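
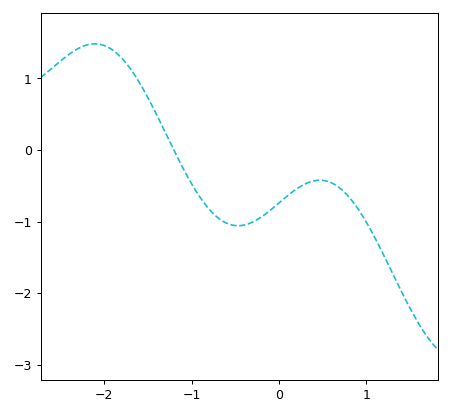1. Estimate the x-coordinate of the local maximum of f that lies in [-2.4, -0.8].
-2.11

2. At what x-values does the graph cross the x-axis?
-1.2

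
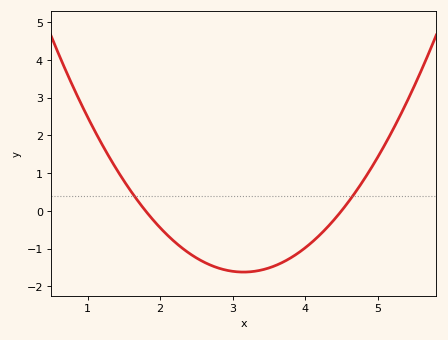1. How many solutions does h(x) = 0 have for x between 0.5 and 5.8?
2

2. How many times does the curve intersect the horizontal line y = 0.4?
2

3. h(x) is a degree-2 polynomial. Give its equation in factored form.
y = 0.89(x - 1.8)(x - 4.5)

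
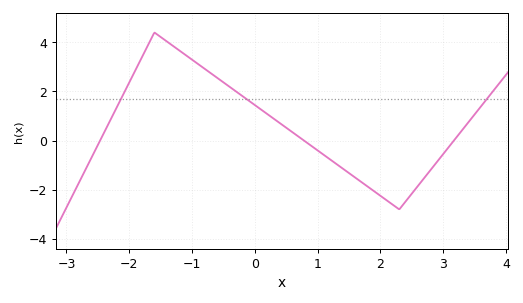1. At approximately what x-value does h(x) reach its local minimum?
2.3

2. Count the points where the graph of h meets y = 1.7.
3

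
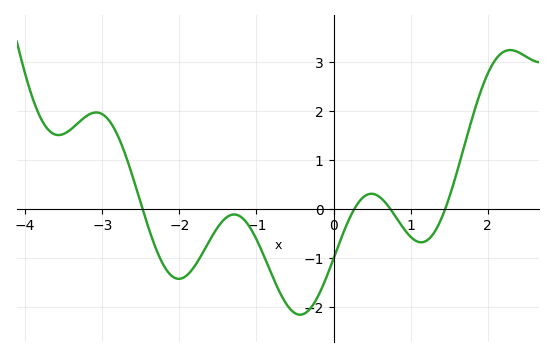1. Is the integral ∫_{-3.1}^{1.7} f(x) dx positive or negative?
negative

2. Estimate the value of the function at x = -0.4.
-2.1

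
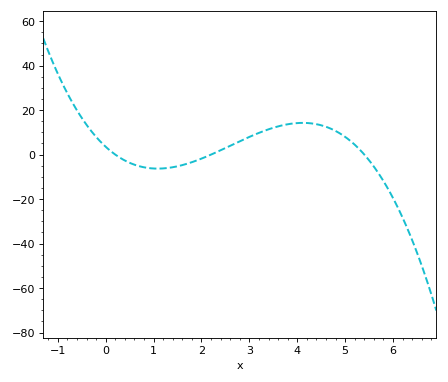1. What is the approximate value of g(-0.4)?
14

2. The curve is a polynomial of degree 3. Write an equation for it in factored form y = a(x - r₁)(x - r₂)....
y = -1.48(x - 0.2)(x - 2.2)(x - 5.4)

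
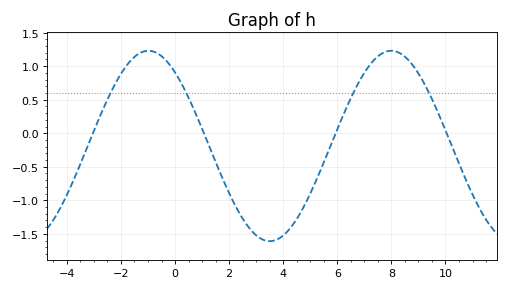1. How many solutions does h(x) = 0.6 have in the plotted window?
4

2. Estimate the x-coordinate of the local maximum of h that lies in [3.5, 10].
8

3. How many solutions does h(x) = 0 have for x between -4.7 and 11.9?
4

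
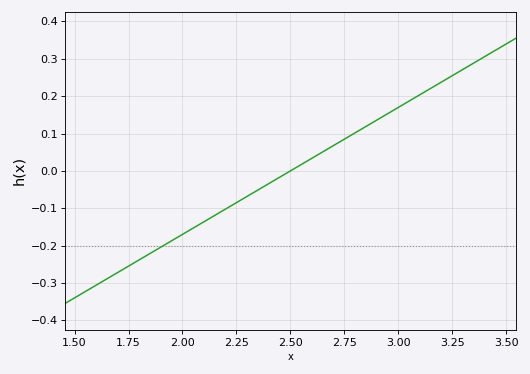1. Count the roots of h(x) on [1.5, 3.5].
1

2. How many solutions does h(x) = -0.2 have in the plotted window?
1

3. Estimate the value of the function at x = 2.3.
-0.07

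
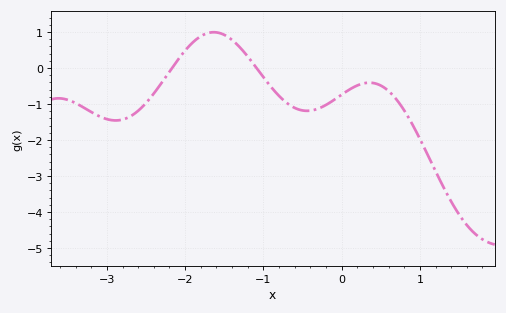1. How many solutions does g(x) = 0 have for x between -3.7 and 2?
2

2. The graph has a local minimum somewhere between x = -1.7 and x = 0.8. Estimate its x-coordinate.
-0.444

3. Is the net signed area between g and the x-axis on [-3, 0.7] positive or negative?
negative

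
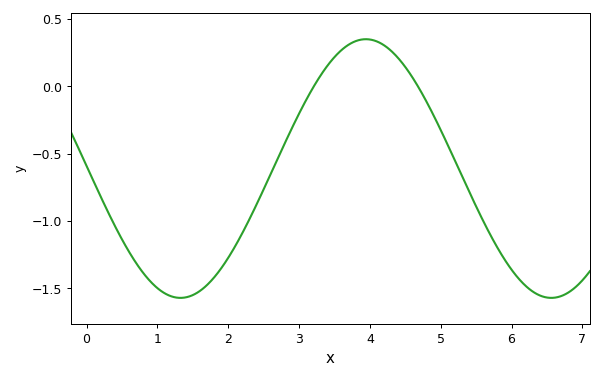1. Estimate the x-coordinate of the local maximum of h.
3.9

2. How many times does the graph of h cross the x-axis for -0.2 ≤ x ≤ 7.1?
2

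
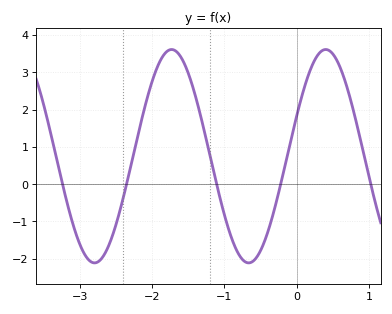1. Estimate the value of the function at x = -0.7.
-2.09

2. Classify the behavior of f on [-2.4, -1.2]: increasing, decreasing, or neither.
neither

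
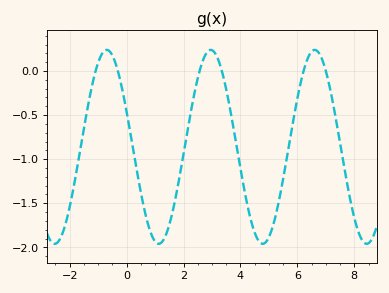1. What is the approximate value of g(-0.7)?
0.25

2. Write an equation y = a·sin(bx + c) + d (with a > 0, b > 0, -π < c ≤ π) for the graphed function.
y = 1.1sin(1.7x + 2.8) - 0.86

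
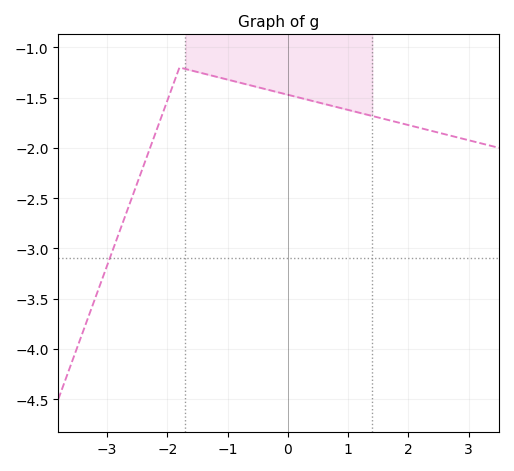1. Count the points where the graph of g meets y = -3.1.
1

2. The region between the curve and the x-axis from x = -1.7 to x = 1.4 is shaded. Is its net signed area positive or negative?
negative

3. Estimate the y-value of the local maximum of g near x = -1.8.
-1.2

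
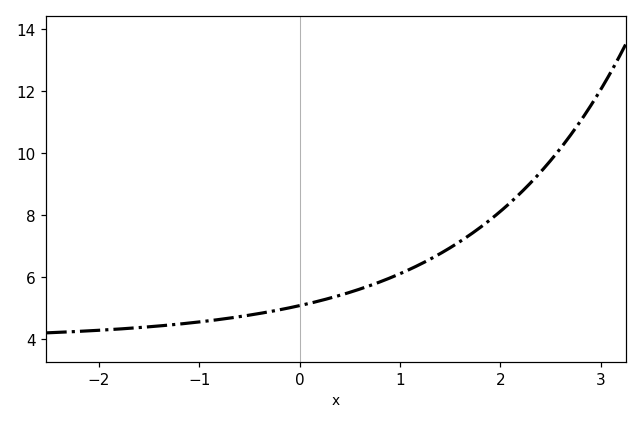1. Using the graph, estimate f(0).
5.07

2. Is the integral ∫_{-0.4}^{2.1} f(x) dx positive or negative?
positive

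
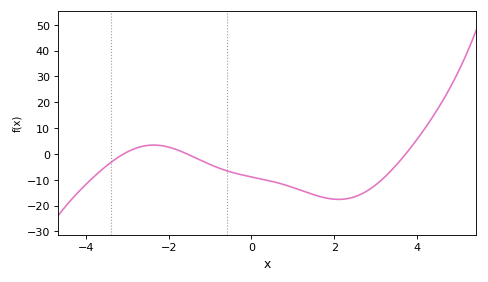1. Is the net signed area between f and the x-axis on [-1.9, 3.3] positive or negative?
negative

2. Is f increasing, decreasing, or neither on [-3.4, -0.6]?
neither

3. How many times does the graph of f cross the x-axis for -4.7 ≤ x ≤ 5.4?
3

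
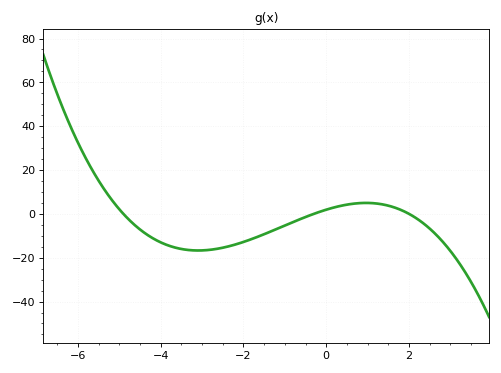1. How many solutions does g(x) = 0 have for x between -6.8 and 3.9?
3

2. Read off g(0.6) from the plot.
4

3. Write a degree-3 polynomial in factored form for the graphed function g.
y = -0.65(x + 4.9)(x + 0.3)(x - 2)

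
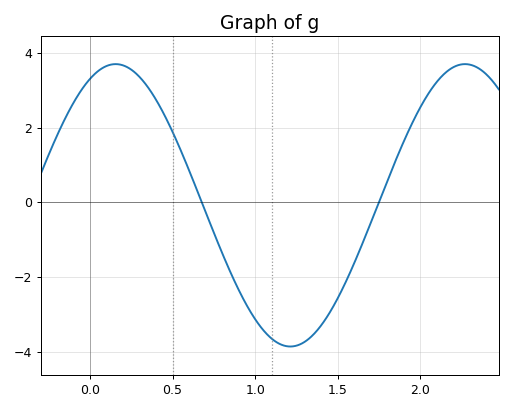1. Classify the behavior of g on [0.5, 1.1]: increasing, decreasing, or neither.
decreasing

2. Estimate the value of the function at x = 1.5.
-2.57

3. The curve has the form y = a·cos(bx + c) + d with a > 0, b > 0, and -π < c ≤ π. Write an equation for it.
y = 3.78cos(2.97x - 0.462) - 0.08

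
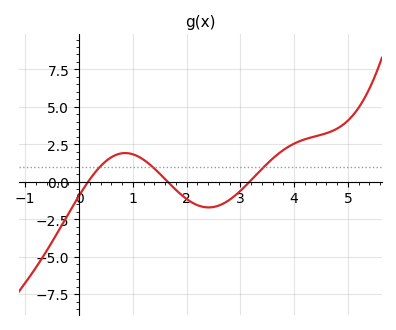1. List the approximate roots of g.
0.2, 1.6, 3.2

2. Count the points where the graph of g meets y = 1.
3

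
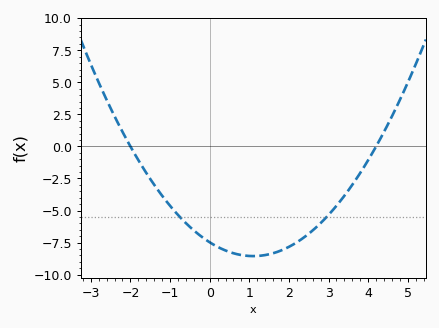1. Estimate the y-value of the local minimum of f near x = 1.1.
-8.6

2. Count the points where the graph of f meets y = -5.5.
2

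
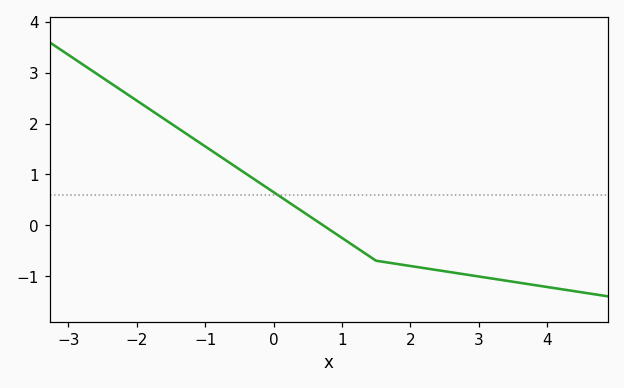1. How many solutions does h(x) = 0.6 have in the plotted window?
1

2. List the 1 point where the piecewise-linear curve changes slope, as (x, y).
(1.5, -0.7)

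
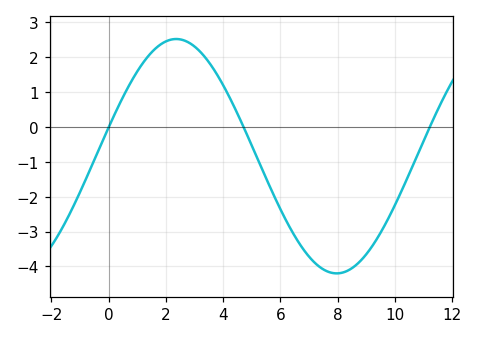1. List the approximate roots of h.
0, 4.8, 11.2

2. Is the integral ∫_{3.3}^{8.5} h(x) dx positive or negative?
negative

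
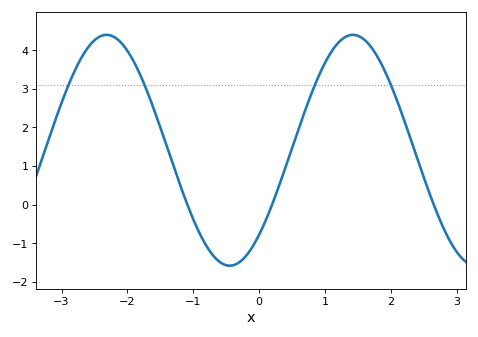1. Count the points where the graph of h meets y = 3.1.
4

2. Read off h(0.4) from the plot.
0.967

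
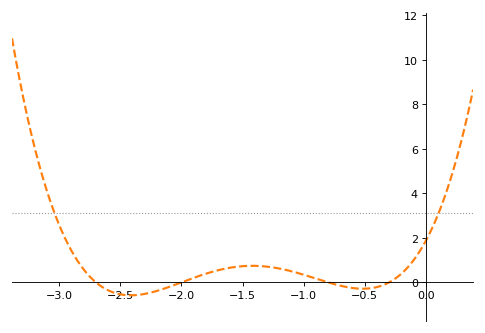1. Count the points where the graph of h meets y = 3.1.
2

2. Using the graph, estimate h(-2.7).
0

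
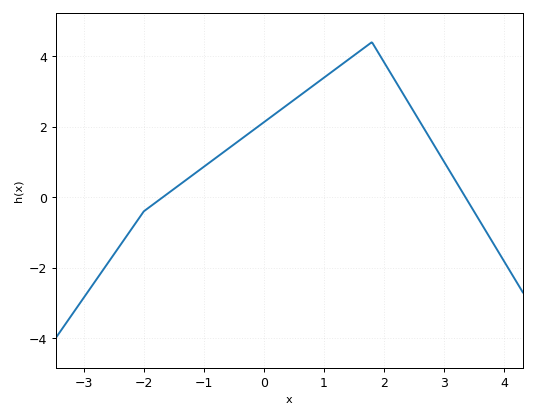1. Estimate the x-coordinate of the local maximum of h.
1.8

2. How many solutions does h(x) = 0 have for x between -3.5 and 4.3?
2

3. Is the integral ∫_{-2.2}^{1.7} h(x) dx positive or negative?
positive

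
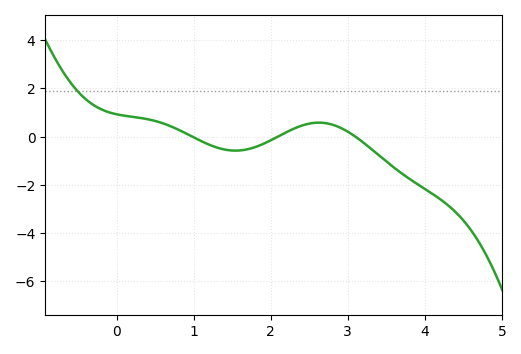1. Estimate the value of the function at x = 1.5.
-0.577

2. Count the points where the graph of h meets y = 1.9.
1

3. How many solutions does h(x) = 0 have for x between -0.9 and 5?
3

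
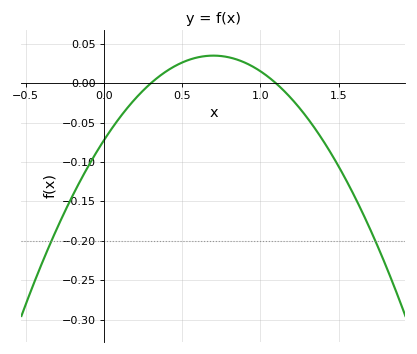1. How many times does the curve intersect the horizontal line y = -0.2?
2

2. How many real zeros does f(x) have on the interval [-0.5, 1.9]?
2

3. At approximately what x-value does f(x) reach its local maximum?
0.7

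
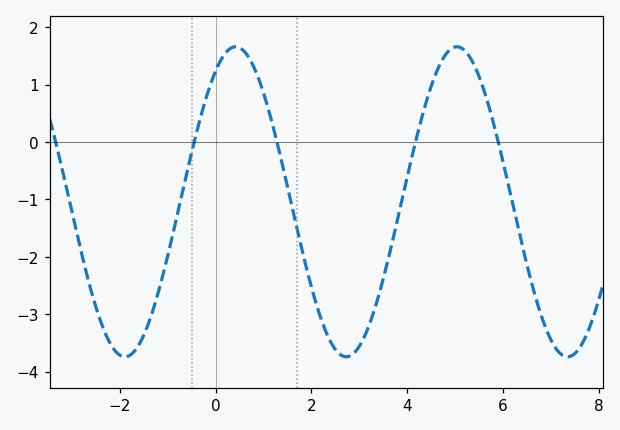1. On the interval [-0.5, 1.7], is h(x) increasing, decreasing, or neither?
neither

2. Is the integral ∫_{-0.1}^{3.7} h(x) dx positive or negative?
negative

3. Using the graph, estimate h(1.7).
-1.5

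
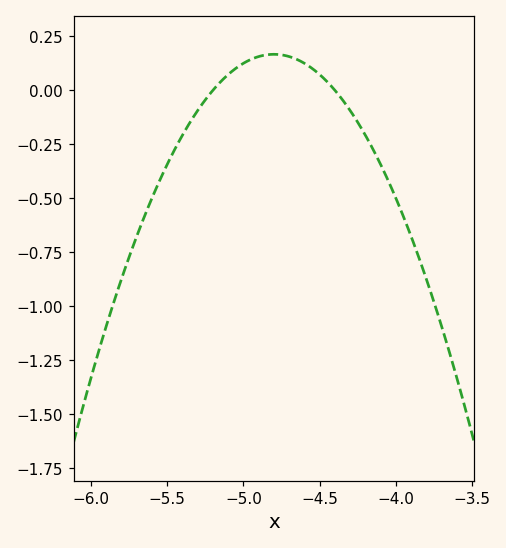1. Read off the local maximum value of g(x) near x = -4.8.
0.15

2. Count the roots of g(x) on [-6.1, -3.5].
2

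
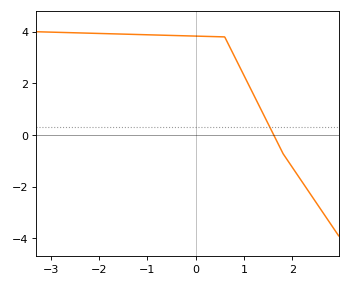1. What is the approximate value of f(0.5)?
3.8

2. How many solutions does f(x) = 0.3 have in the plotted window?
1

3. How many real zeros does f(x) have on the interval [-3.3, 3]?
1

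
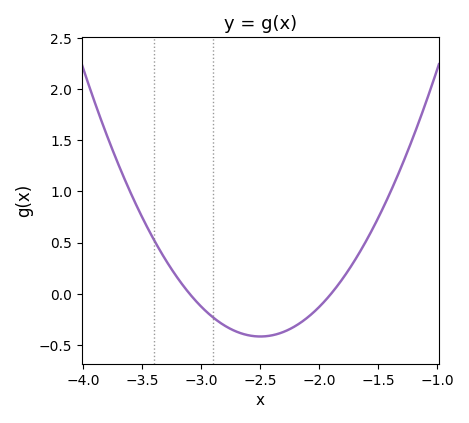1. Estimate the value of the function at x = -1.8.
0.151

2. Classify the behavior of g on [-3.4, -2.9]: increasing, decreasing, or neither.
decreasing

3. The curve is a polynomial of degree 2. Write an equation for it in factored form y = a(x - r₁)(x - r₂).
y = 1.16(x + 3.1)(x + 1.9)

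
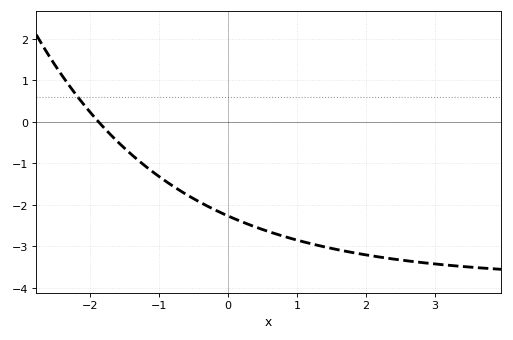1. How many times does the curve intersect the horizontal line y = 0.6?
1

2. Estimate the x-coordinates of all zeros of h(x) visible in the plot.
-1.88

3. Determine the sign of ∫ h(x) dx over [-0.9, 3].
negative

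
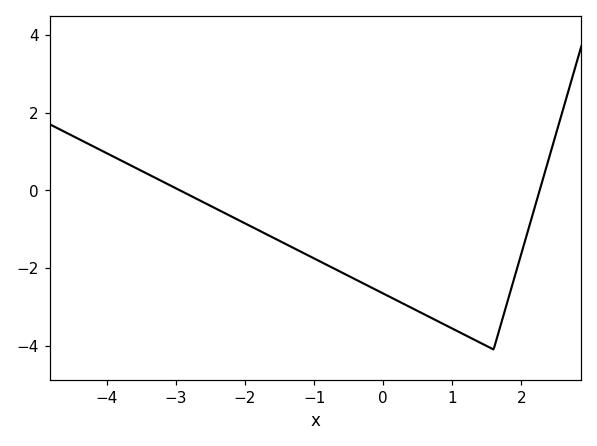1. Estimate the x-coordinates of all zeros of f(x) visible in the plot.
-2.95, 2.27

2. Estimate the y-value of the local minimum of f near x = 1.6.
-4.1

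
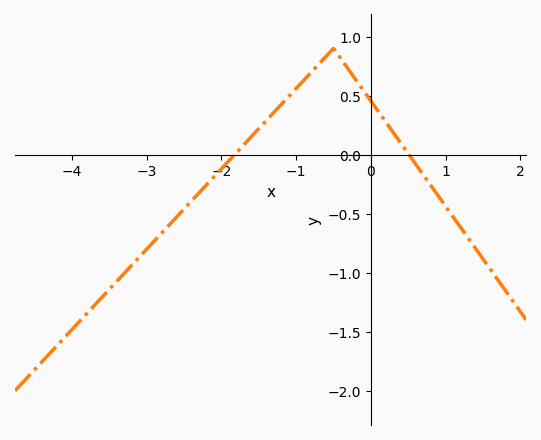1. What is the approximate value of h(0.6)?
-0.1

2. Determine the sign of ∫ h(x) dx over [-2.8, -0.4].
positive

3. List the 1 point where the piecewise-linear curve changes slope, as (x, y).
(-0.5, 0.9)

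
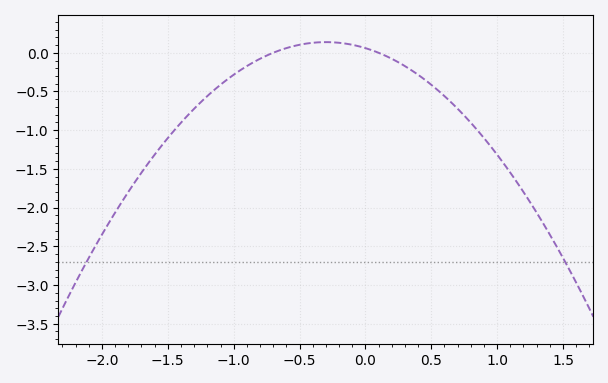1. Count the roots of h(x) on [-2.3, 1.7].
2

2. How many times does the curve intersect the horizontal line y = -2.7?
2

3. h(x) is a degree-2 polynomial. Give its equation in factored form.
y = -0.86(x + 0.7)(x - 0.1)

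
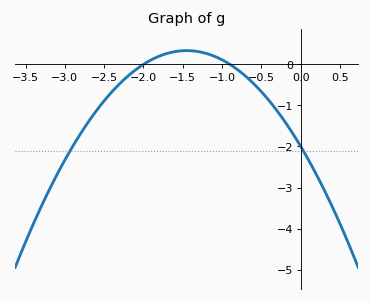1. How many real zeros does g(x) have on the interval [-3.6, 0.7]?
2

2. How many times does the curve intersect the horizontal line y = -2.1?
2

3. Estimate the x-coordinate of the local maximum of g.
-1.45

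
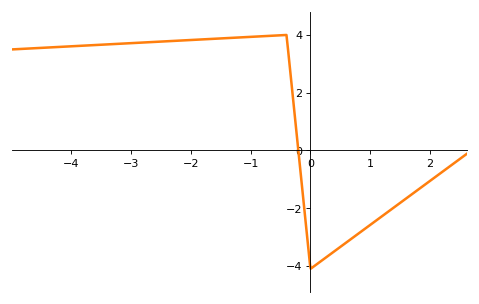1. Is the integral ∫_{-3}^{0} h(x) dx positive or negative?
positive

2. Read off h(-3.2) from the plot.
3.6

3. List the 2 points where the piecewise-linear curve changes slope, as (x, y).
(-0.4, 4); (0, -4.1)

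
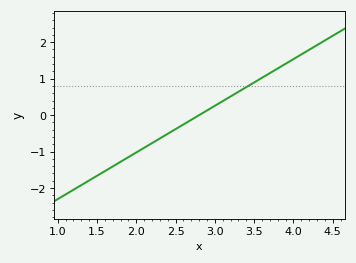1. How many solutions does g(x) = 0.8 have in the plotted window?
1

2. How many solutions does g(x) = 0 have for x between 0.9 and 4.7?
1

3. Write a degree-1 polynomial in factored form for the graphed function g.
y = 1.28(x - 2.8)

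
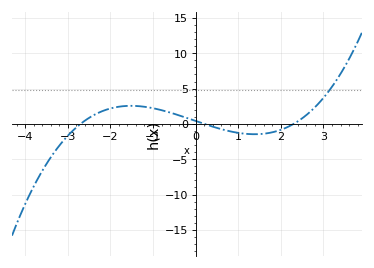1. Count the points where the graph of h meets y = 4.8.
1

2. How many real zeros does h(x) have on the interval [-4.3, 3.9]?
3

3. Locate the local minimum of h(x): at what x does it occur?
1.38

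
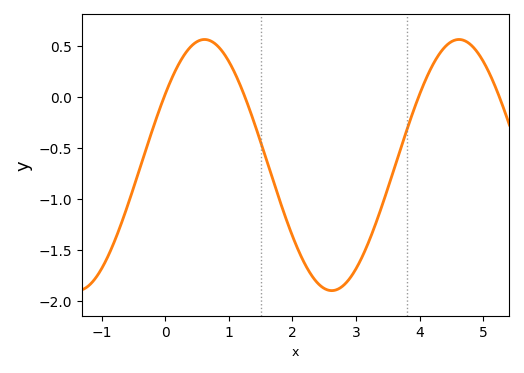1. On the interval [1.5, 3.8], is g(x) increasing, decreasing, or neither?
neither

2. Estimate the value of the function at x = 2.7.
-1.89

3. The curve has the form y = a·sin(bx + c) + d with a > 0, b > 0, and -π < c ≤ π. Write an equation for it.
y = 1.23sin(1.57x + 0.602) - 0.67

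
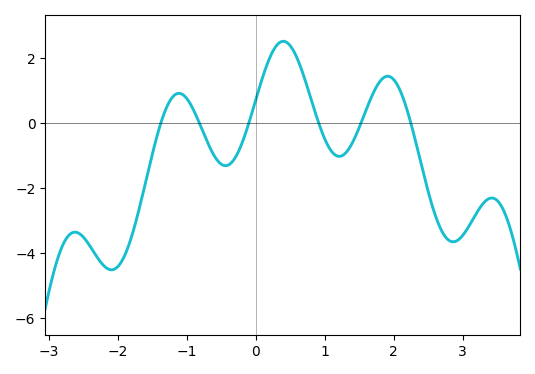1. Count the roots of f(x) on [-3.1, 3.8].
6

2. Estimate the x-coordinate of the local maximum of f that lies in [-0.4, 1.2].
0.401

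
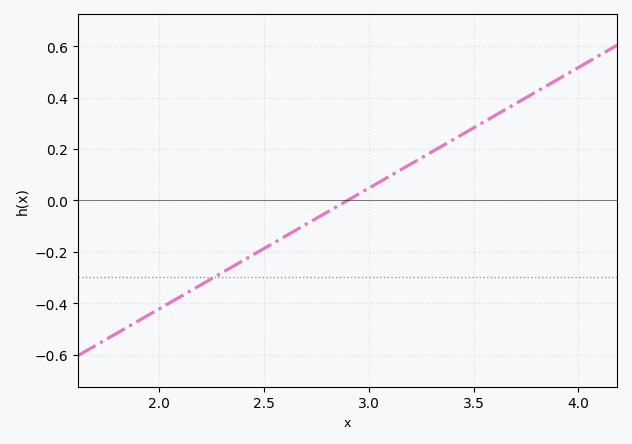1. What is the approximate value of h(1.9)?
-0.48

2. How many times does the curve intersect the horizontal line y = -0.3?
1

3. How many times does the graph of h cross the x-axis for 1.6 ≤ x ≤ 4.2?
1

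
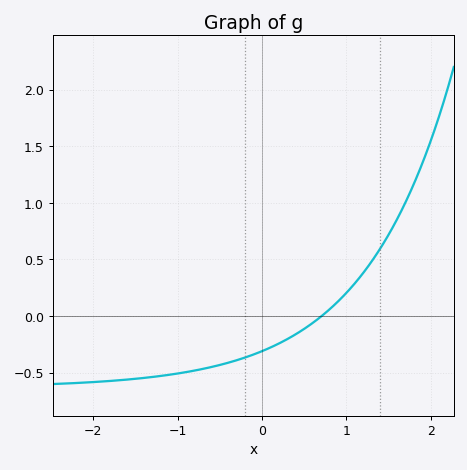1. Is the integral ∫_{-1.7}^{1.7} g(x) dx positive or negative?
negative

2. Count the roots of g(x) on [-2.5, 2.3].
1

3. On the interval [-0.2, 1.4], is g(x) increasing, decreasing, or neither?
increasing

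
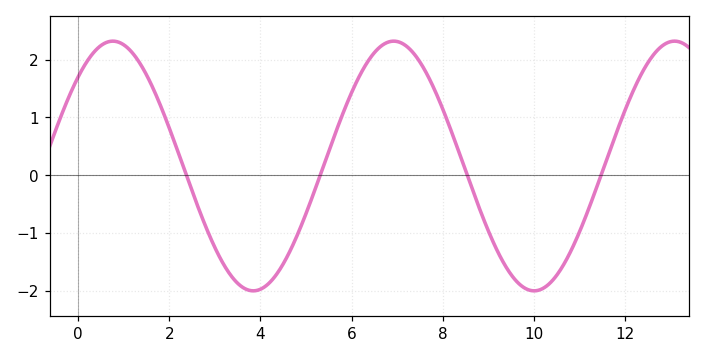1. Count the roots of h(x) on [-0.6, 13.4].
4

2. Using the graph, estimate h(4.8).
-1.1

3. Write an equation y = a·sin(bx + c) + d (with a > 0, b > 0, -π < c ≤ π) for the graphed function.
y = 2.16sin(1x + 0.79) + 0.16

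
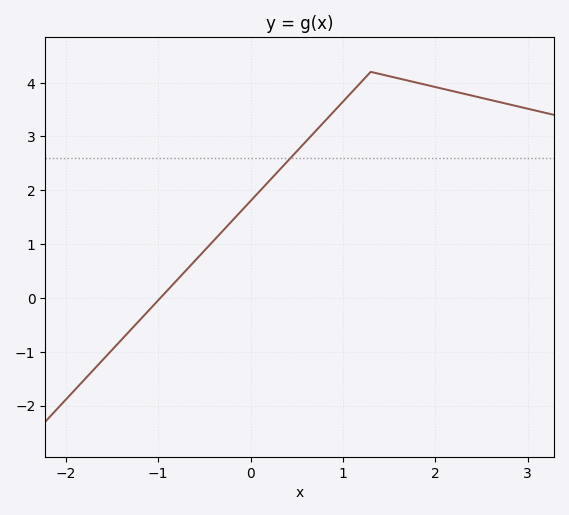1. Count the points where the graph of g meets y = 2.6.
1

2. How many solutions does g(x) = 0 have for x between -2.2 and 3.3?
1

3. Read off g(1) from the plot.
3.6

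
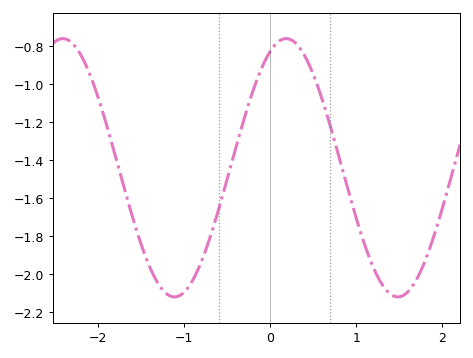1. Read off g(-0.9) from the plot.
-2.04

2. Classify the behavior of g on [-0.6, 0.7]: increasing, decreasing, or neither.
neither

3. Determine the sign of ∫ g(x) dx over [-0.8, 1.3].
negative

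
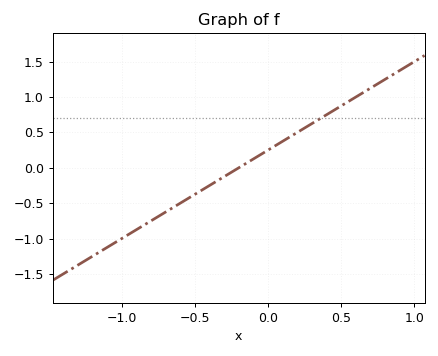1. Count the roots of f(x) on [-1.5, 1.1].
1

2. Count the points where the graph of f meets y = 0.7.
1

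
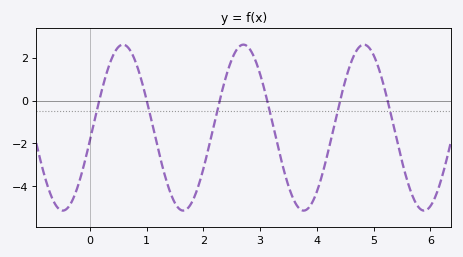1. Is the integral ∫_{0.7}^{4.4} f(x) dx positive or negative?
negative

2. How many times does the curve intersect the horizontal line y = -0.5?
6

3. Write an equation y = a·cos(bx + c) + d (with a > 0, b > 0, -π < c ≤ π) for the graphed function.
y = 3.87cos(2.96x - 1.73) - 1.26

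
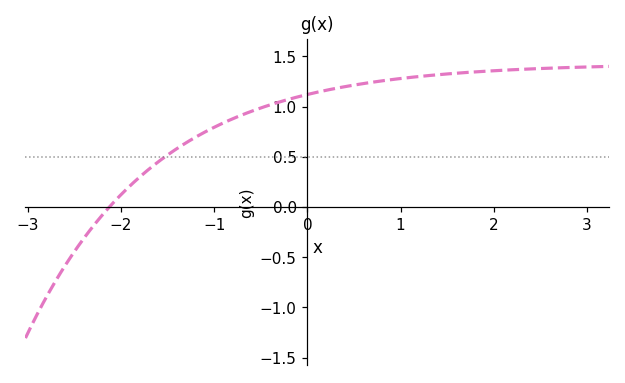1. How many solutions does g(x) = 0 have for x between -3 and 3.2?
1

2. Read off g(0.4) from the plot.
1.2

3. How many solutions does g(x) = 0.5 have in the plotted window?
1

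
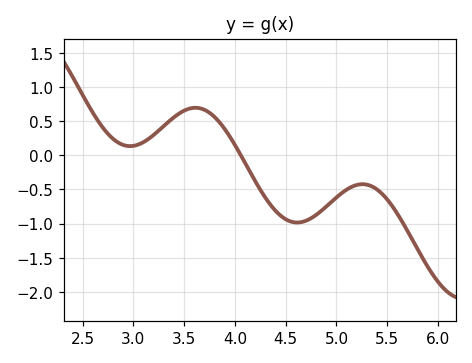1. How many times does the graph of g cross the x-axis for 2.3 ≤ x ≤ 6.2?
1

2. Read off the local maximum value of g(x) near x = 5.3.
-0.423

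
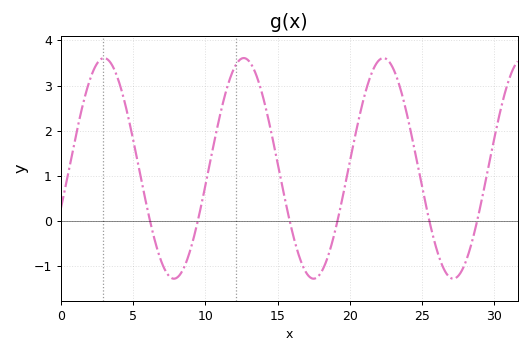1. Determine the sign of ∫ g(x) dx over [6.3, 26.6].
positive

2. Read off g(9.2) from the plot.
-0.3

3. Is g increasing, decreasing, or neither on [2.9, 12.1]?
neither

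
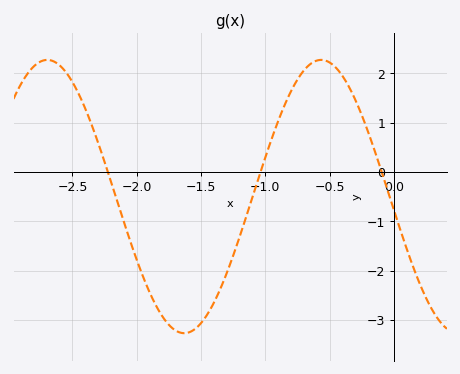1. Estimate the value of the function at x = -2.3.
0.585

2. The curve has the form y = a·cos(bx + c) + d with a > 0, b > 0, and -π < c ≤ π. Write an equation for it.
y = 2.77cos(2.95x + 1.67) - 0.5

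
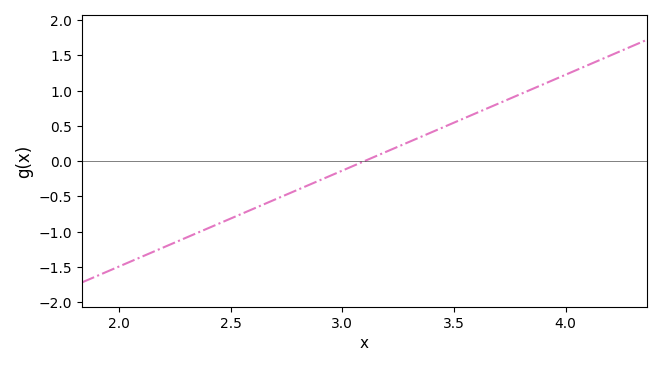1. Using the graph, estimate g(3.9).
1.1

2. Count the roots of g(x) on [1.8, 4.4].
1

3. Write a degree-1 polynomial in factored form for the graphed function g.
y = 1.36(x - 3.1)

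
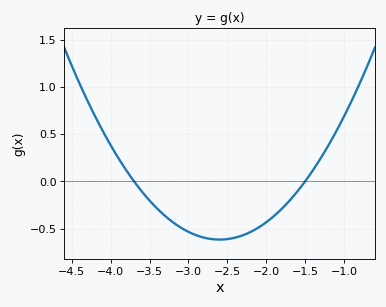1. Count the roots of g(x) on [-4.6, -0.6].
2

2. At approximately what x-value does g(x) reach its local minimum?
-2.6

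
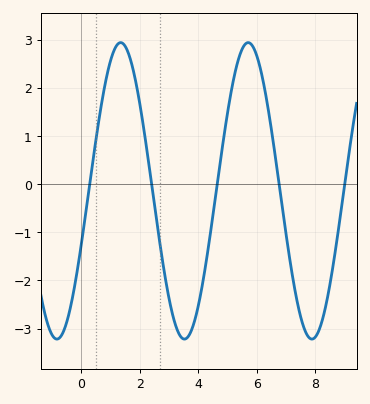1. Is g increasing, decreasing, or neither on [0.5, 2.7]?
neither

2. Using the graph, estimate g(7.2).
-1.83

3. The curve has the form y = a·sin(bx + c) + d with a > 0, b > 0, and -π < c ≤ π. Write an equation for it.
y = 3.08sin(1.44x - 0.362) - 0.14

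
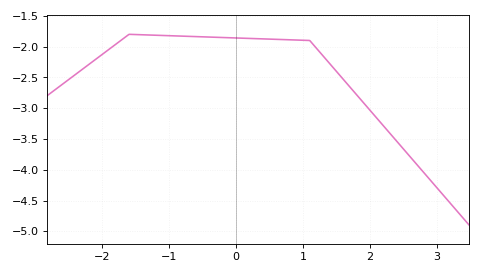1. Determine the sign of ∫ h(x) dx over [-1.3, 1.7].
negative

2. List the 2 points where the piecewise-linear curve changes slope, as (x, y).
(-1.6, -1.8); (1.1, -1.9)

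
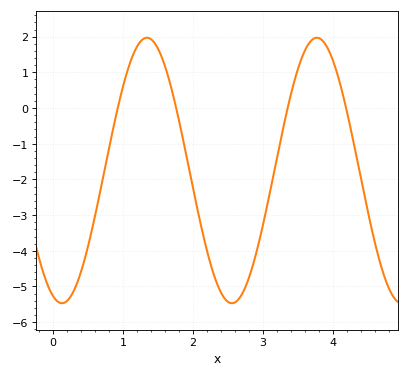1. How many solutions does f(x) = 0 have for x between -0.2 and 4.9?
4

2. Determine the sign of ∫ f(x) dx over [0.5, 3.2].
negative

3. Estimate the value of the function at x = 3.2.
-1.4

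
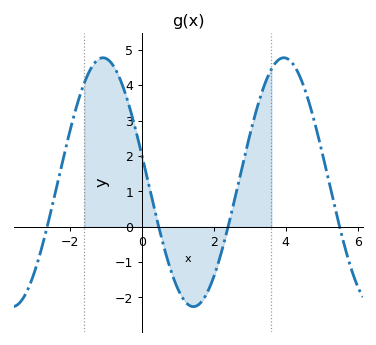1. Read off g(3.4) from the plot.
3.99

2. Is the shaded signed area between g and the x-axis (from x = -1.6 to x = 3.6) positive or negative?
positive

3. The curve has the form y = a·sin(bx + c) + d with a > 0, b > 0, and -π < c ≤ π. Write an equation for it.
y = 3.52sin(1.25x + 2.92) + 1.26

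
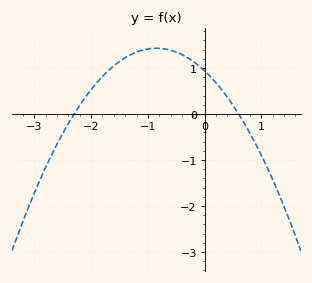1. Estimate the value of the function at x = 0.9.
-0.7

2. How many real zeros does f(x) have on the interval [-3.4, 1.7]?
2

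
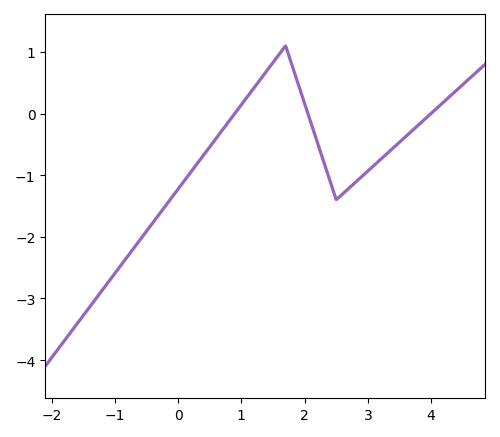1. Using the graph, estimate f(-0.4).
-1.8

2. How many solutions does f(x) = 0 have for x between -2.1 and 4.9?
3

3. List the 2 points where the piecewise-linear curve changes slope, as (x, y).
(1.7, 1.1); (2.5, -1.4)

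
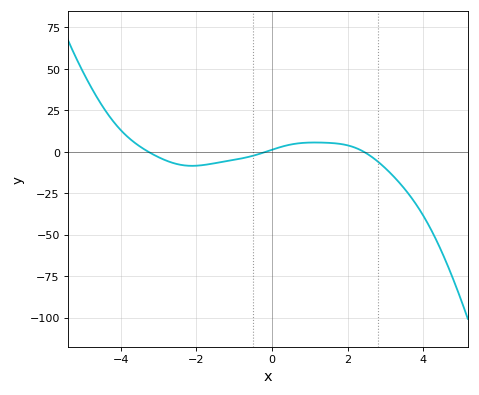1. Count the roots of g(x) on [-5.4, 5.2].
3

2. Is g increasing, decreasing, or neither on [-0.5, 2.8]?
neither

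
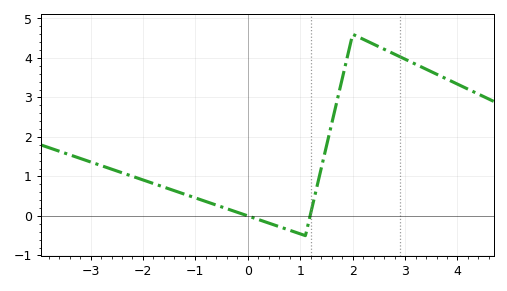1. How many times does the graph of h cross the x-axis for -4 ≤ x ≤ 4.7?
2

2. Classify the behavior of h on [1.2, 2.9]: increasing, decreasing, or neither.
neither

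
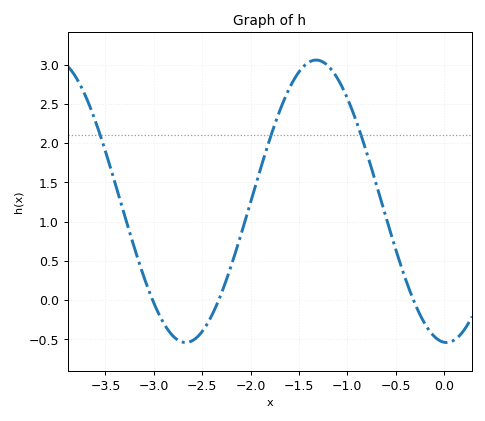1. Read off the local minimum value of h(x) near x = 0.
-0.54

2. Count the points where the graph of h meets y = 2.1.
3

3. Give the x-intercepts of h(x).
-3.01, -2.33, -0.316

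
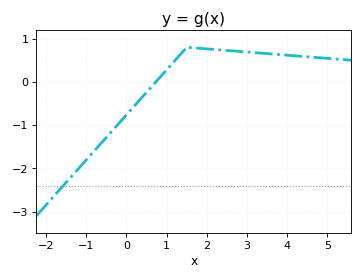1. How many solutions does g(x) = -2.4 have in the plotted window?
1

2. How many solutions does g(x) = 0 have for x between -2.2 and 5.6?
1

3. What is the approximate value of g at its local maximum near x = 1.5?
0.8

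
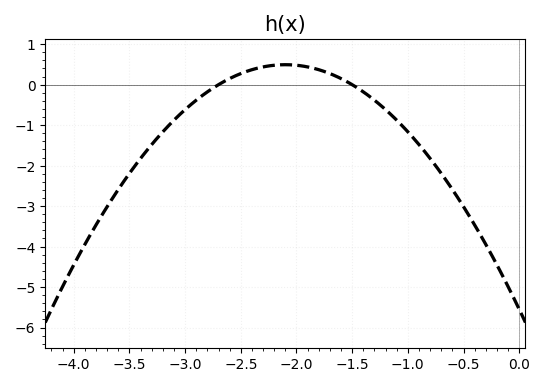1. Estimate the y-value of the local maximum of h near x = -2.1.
0.5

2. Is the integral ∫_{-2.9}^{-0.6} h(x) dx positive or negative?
negative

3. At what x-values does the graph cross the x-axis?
-2.7, -1.5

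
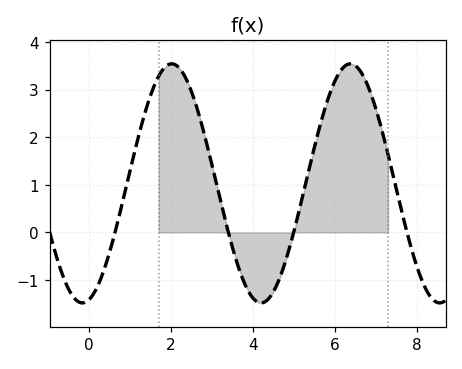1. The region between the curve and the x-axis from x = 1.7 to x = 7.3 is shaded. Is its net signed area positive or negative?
positive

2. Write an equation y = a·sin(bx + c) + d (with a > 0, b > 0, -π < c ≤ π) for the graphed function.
y = 2.51sin(1.44x - 1.33) + 1.03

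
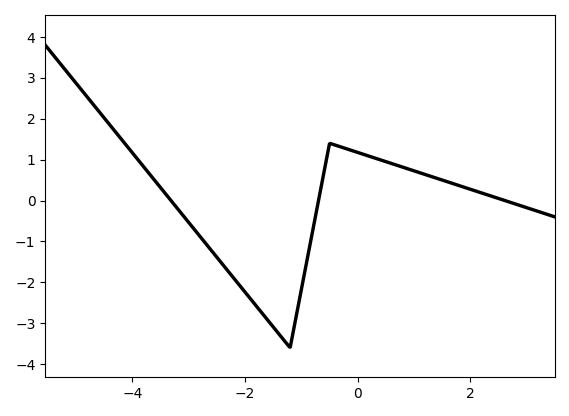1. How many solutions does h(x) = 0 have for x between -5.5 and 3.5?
3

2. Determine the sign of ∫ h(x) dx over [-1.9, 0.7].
negative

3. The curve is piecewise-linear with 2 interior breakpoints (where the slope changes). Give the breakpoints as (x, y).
(-1.2, -3.6); (-0.5, 1.4)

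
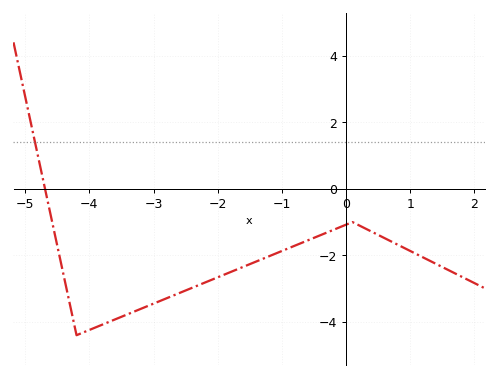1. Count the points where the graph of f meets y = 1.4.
1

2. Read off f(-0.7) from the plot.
-1.6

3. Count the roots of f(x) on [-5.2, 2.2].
1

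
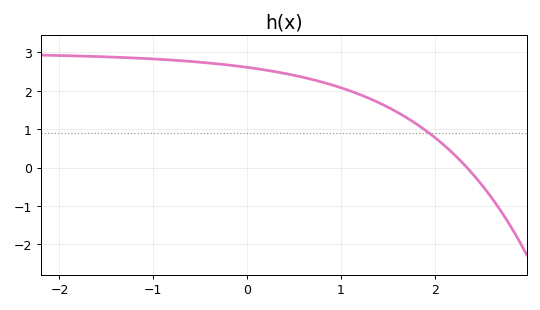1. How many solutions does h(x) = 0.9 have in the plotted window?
1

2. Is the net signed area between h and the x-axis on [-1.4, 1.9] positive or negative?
positive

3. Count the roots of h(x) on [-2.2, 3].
1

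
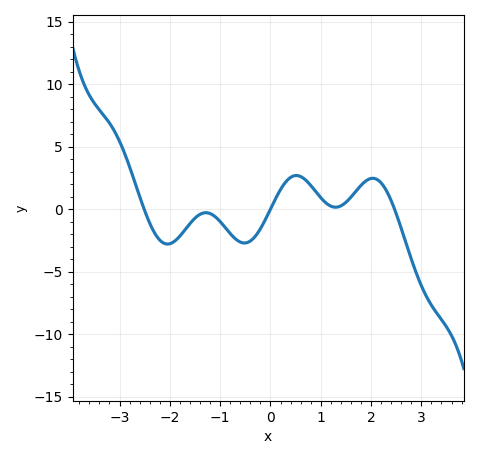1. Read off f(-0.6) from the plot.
-2.63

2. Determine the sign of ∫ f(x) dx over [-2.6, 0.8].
negative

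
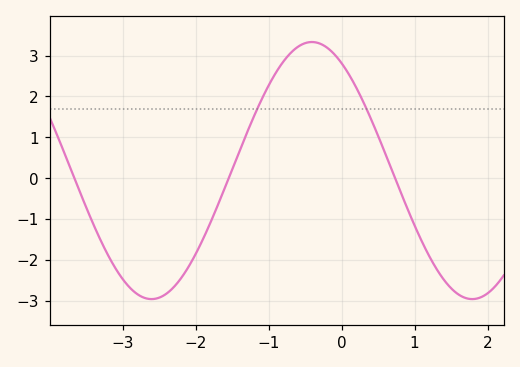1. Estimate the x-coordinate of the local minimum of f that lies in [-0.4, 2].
1.79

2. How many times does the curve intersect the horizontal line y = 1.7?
2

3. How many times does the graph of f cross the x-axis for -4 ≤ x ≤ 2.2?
3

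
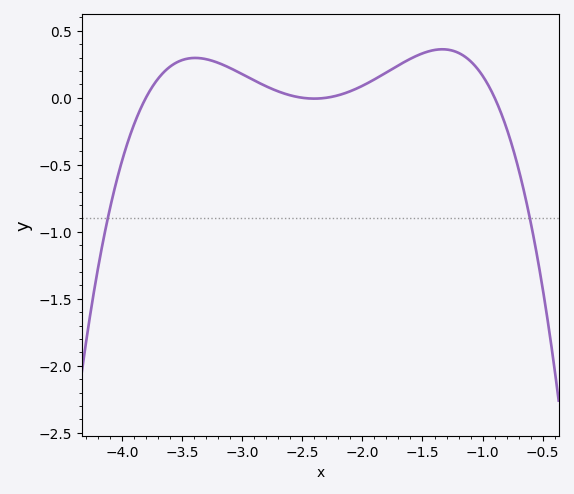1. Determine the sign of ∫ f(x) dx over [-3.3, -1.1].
positive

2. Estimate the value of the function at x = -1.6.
0.291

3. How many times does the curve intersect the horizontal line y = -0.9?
2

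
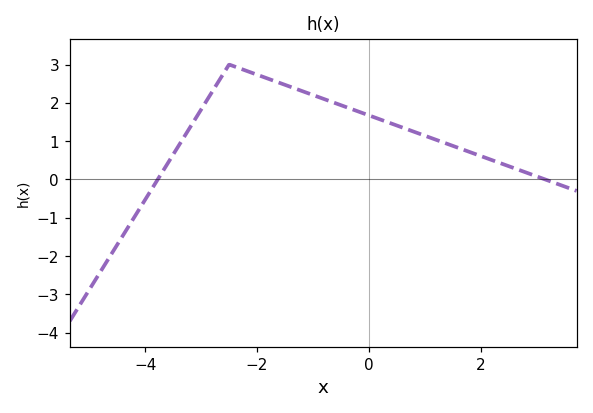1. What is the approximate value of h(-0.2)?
1.8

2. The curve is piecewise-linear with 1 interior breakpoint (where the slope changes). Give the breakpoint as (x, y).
(-2.5, 3)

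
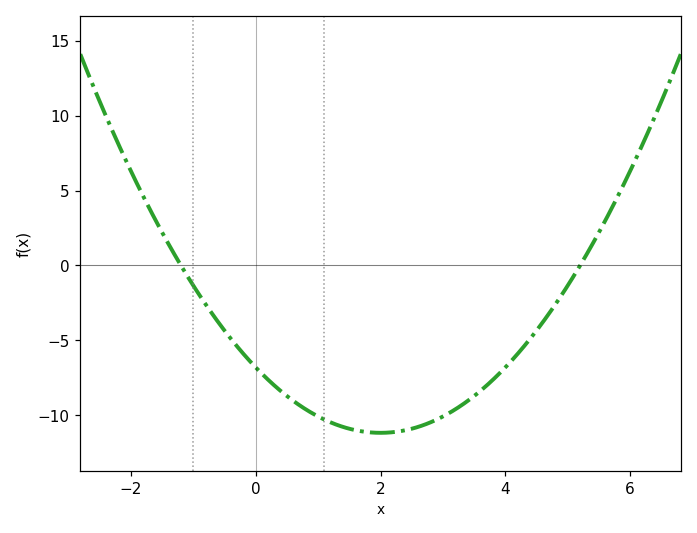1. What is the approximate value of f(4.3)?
-5.4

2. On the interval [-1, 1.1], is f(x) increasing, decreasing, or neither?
decreasing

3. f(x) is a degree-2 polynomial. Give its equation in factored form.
y = 1.09(x + 1.2)(x - 5.2)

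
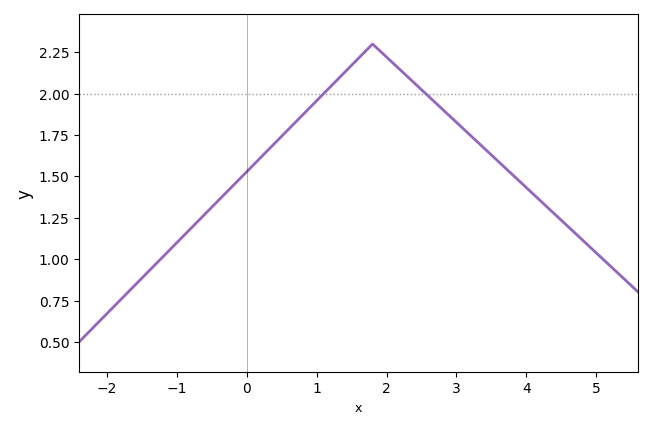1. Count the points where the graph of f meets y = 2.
2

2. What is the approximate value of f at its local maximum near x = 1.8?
2.3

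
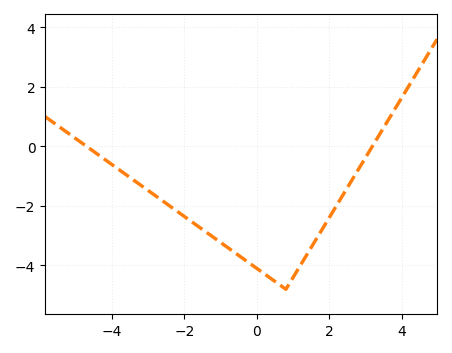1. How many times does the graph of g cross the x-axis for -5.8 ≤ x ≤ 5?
2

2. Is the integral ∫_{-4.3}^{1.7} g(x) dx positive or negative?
negative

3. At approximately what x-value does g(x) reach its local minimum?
0.8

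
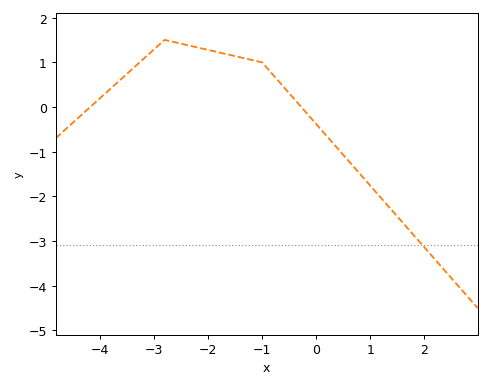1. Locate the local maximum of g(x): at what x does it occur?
-2.8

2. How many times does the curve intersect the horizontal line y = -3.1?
1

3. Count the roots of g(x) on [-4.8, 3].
2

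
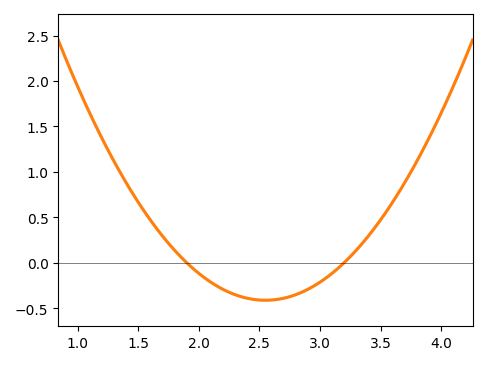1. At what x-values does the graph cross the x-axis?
1.9, 3.2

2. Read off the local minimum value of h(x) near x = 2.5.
-0.414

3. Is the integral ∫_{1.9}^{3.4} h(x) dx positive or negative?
negative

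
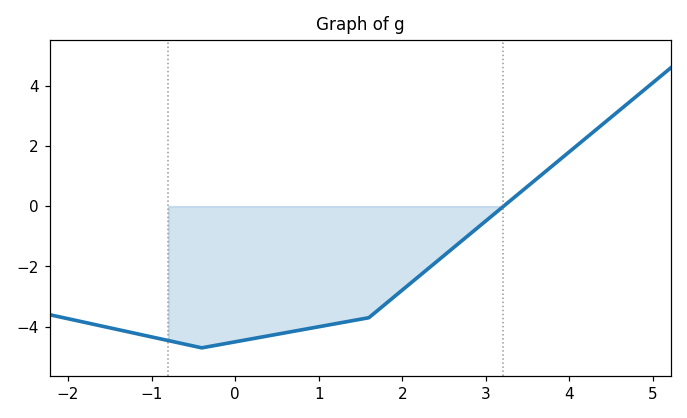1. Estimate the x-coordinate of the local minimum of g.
-0.4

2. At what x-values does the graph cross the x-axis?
3.2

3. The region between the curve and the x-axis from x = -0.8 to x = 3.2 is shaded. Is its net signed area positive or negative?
negative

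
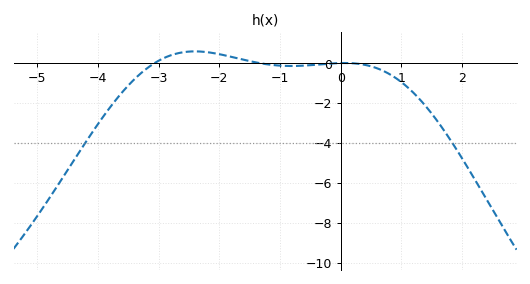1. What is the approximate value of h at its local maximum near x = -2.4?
0.586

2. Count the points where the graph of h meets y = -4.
2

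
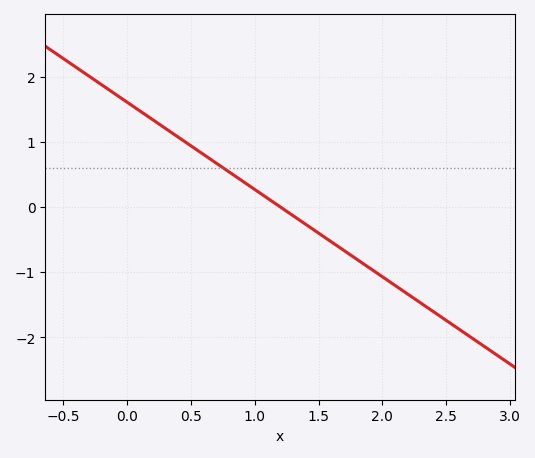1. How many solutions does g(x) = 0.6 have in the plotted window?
1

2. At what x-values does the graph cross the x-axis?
1.2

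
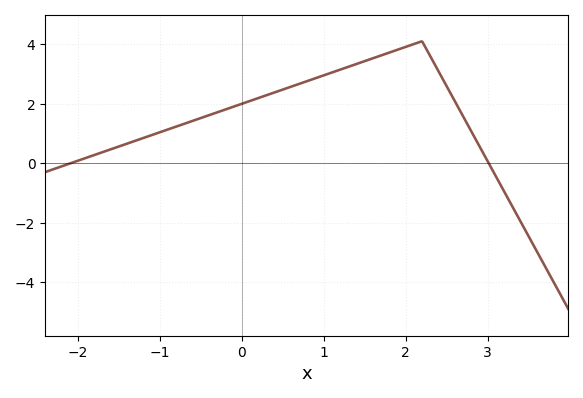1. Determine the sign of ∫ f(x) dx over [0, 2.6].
positive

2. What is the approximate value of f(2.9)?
0.565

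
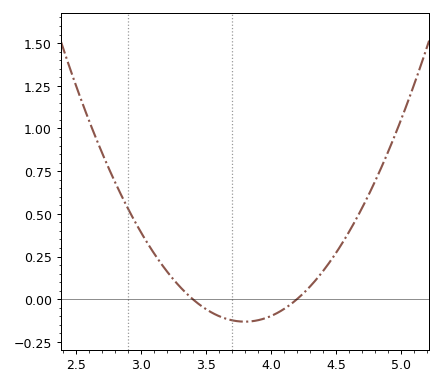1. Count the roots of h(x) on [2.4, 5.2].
2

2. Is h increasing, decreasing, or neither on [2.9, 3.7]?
decreasing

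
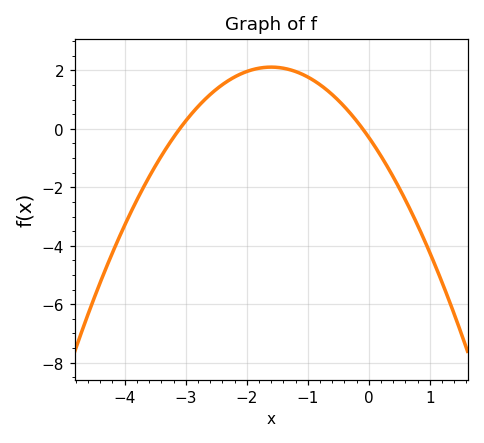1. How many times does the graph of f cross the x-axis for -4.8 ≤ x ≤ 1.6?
2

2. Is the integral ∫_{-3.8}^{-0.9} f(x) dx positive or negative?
positive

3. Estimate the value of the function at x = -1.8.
2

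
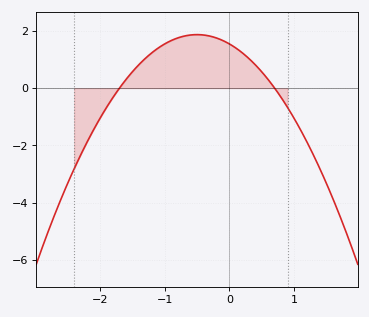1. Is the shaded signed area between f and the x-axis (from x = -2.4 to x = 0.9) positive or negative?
positive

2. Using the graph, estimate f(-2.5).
-3.4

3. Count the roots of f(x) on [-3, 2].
2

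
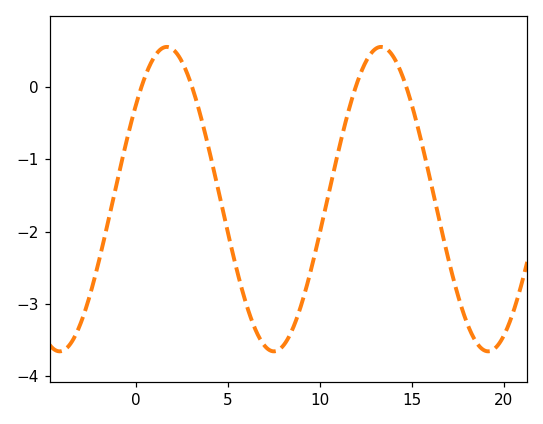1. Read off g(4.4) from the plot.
-1.3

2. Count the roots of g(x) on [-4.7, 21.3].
4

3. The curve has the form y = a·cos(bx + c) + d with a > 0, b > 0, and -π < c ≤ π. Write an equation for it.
y = 2.11cos(0.54x - 0.91) - 1.55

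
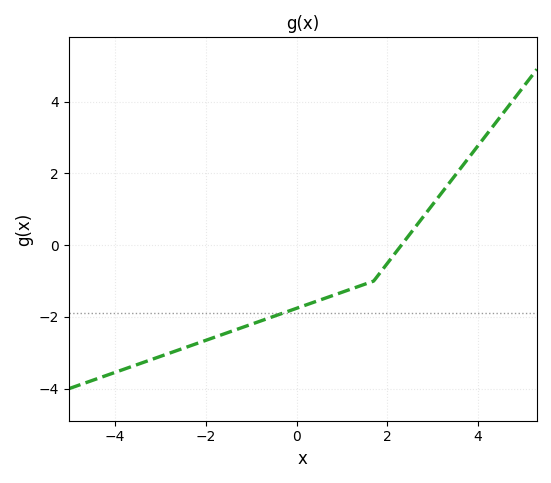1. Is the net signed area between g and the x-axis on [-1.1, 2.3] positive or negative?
negative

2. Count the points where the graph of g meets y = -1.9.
1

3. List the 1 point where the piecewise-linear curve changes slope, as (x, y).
(1.7, -1)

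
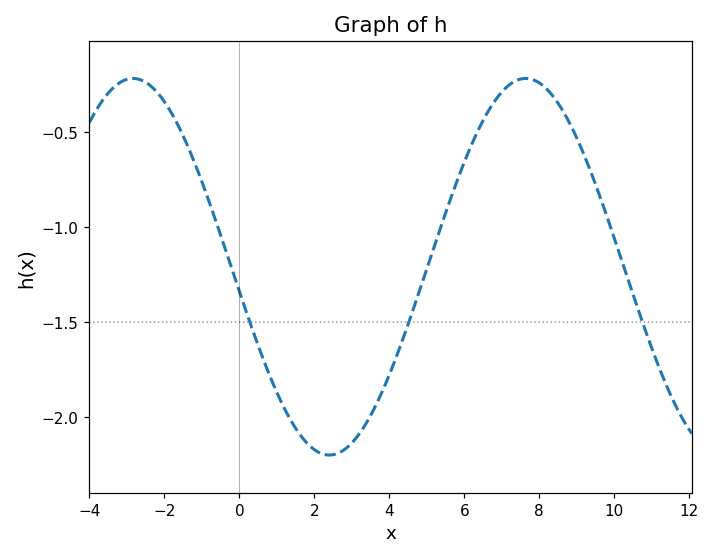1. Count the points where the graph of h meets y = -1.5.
3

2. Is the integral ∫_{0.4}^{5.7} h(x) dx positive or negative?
negative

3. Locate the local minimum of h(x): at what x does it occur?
2.4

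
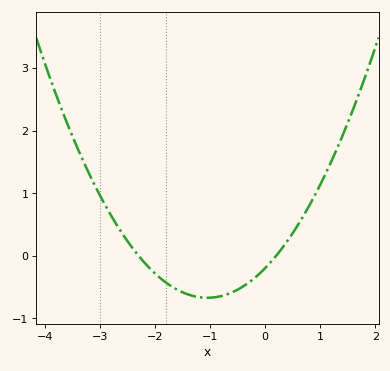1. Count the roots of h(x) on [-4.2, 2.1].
2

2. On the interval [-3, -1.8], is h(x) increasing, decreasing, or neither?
decreasing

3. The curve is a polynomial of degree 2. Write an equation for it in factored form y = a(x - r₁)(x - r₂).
y = 0.43(x + 2.3)(x - 0.2)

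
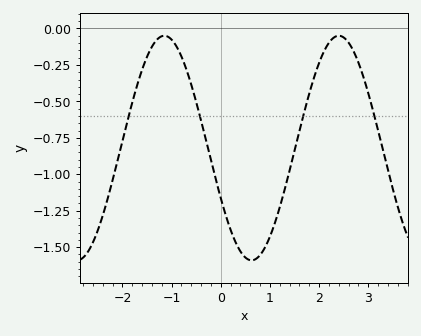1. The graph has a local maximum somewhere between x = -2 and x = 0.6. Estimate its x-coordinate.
-1.15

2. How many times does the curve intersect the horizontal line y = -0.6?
4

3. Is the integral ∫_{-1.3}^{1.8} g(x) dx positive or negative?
negative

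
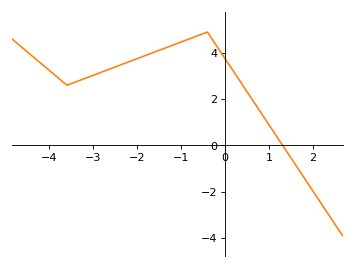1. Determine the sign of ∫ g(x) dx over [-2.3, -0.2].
positive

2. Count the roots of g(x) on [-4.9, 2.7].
1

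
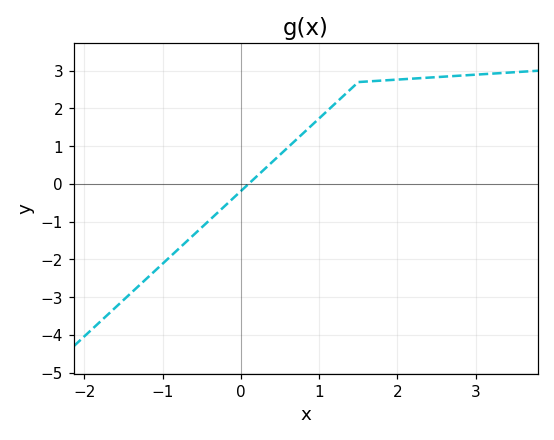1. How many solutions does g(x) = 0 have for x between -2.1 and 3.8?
1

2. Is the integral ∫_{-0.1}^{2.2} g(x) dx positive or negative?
positive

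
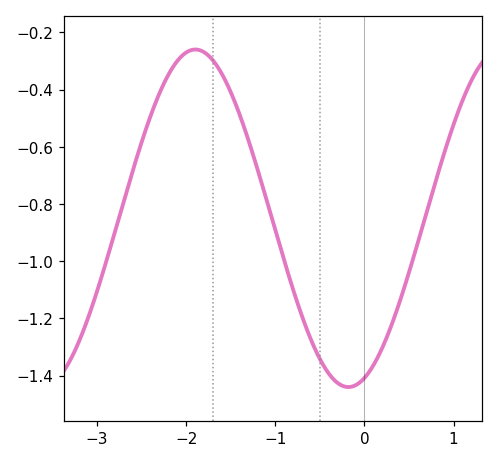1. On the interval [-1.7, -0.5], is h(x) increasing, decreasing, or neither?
decreasing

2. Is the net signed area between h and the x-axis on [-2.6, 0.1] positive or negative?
negative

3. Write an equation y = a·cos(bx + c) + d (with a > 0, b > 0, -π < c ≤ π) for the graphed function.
y = 0.59cos(1.83x - 2.81) - 0.85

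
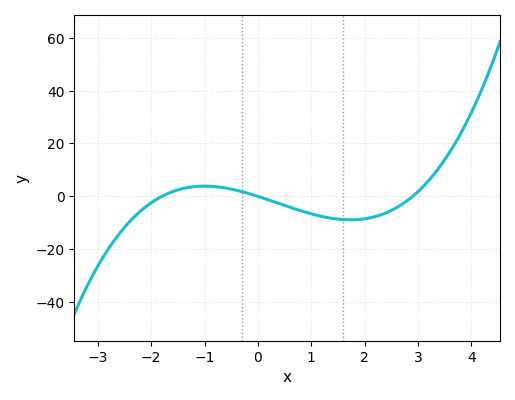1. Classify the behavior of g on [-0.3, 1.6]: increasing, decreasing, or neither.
decreasing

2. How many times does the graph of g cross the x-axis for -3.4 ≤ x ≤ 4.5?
3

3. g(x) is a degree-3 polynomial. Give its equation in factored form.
y = 1.24(x + 1.8)(x - 0)(x - 2.9)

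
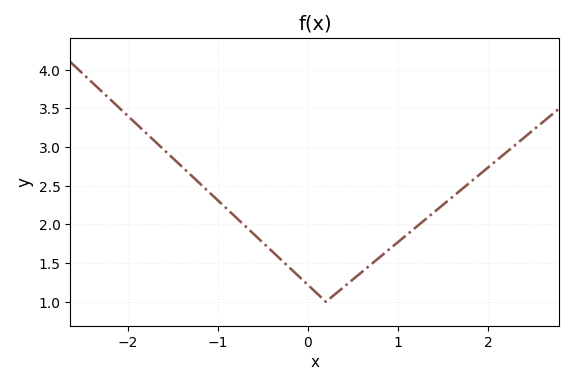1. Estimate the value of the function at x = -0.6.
1.87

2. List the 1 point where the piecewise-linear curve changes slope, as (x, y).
(0.2, 1)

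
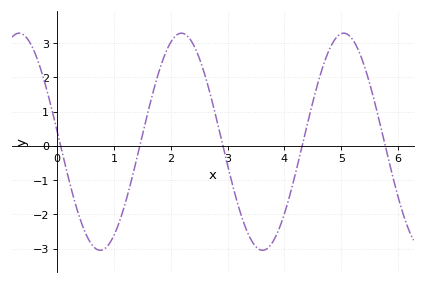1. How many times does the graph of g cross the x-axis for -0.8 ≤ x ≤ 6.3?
5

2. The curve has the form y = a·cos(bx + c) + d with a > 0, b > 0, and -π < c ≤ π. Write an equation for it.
y = 3.17cos(2.2x + 1.5) + 0.12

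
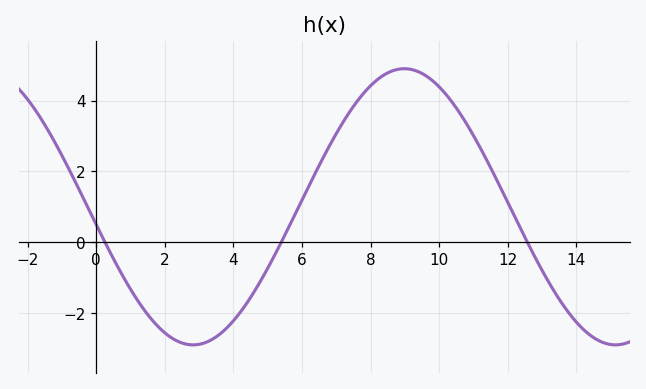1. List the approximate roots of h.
0.254, 5.4, 12.6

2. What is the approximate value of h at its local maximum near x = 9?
4.9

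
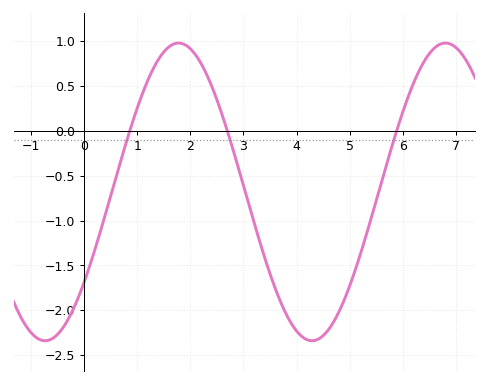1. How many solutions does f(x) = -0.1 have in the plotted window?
3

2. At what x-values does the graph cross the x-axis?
0.8, 2.6, 5.8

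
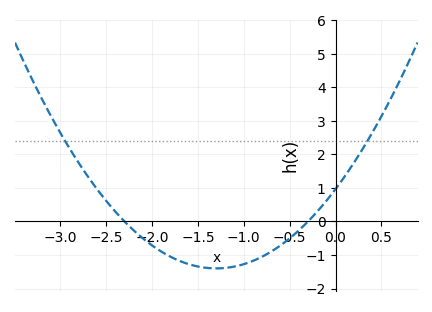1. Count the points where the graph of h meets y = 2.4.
2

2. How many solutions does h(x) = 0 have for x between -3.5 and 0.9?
2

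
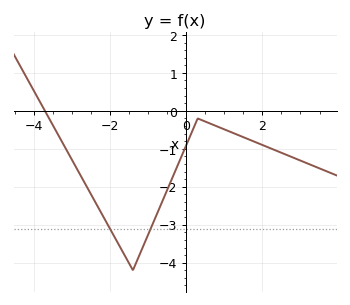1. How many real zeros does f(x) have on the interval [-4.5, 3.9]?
1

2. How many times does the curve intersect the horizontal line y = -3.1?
2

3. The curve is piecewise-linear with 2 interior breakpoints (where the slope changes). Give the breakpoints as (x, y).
(-1.4, -4.2); (0.3, -0.2)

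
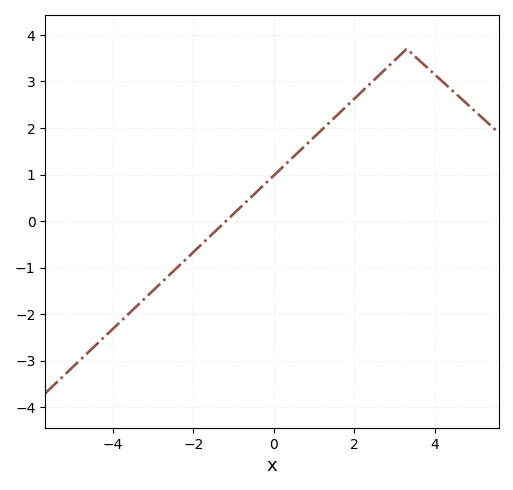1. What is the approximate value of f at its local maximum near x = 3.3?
3.7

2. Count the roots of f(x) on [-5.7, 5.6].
1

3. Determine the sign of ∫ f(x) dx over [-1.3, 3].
positive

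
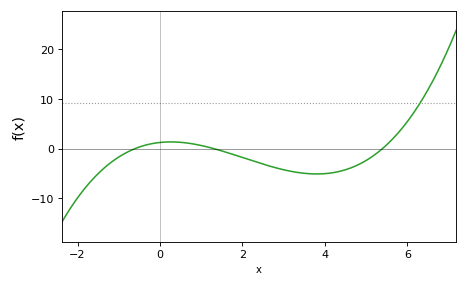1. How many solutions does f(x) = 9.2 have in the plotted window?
1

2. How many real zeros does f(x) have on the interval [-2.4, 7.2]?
3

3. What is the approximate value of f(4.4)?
-4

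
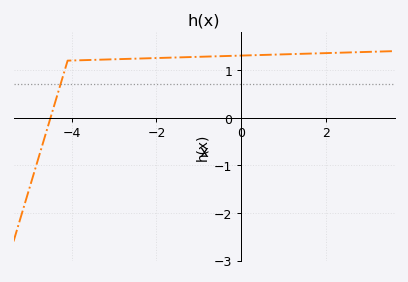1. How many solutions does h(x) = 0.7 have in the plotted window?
1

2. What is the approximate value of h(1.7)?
1.4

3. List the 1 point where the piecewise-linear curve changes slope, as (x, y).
(-4.1, 1.2)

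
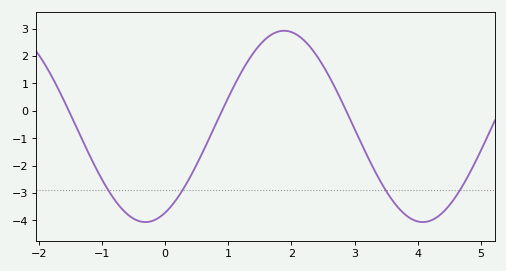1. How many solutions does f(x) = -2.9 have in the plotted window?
4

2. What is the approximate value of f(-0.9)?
-2.9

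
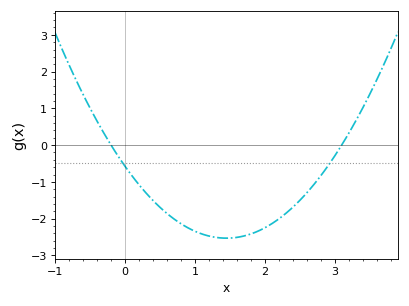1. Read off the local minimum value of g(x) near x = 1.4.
-2.5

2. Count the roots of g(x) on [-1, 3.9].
2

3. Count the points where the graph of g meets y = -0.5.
2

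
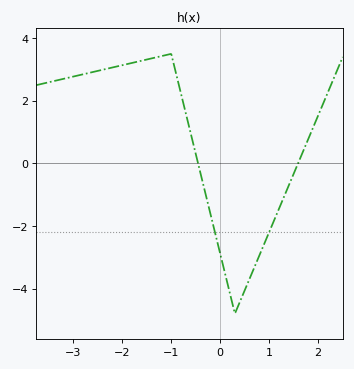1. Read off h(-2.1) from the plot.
3.1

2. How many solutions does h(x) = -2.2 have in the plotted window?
2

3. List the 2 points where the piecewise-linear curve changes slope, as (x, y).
(-1, 3.5); (0.3, -4.8)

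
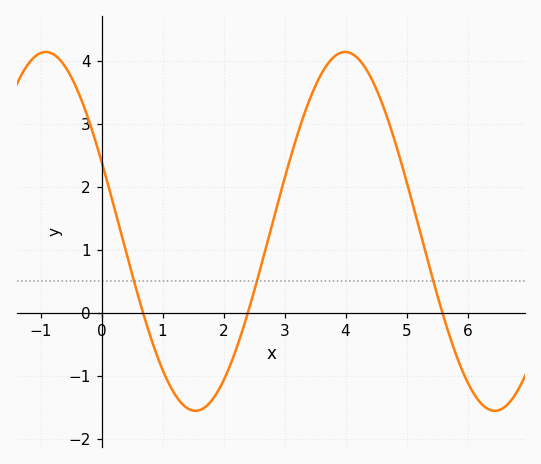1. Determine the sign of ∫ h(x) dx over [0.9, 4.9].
positive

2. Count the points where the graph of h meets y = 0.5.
3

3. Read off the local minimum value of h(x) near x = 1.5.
-1.56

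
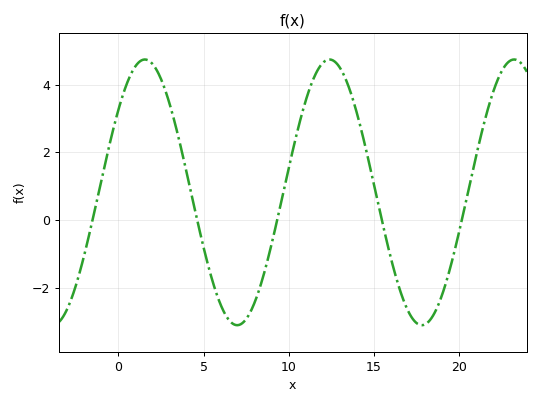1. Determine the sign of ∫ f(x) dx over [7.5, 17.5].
positive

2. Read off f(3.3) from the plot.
2.8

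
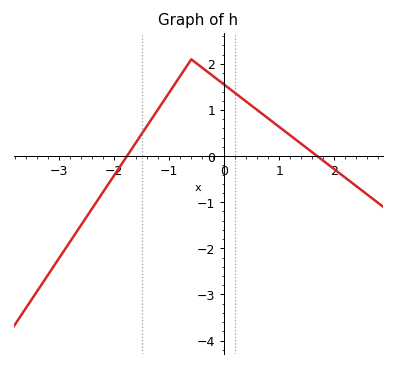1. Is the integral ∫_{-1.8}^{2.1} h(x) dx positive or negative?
positive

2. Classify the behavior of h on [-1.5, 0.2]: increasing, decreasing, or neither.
neither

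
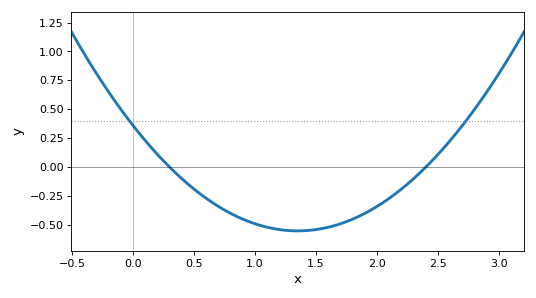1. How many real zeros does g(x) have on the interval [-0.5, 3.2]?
2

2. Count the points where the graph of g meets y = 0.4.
2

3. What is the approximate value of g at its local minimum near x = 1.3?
-0.56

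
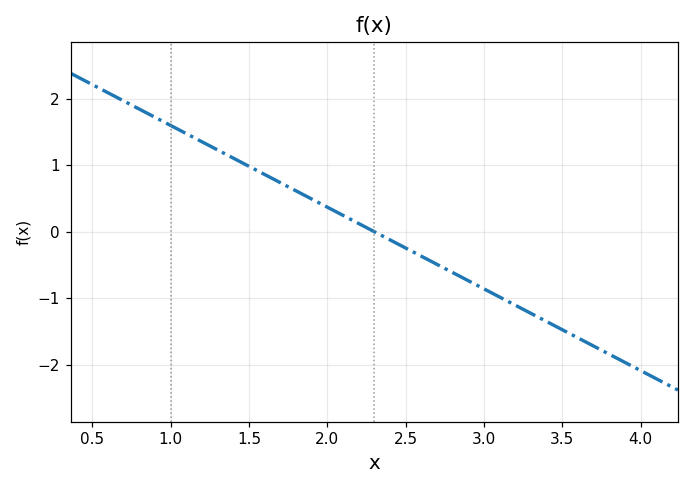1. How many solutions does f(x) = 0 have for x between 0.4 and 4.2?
1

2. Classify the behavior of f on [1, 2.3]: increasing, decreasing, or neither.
decreasing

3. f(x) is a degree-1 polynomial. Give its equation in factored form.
y = -1.23(x - 2.3)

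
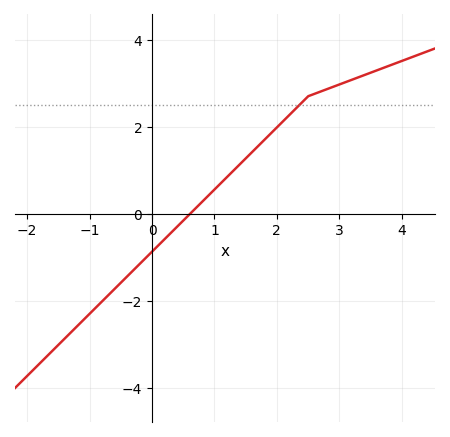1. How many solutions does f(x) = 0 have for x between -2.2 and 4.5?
1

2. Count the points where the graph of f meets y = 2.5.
1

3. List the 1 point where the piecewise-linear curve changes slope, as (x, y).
(2.5, 2.7)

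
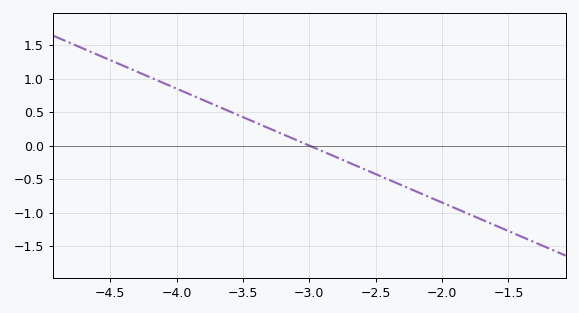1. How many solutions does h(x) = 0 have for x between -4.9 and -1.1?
1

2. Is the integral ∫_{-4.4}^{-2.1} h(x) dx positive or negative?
positive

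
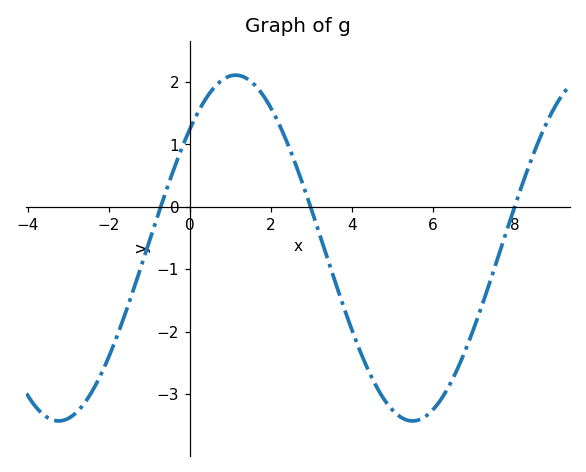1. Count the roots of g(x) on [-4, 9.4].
3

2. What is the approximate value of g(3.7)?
-1.43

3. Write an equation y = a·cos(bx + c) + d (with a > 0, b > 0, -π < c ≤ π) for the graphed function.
y = 2.77cos(0.72x - 0.812) - 0.66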